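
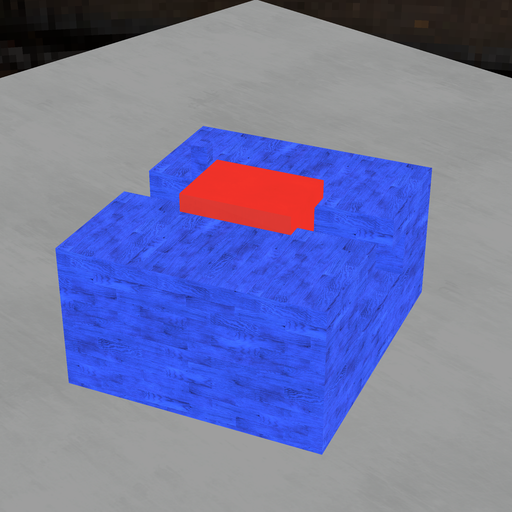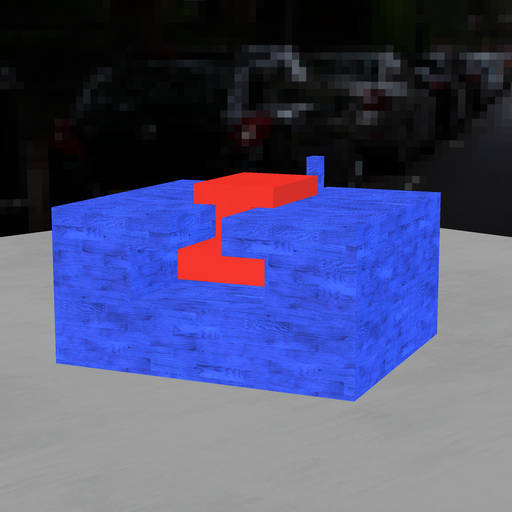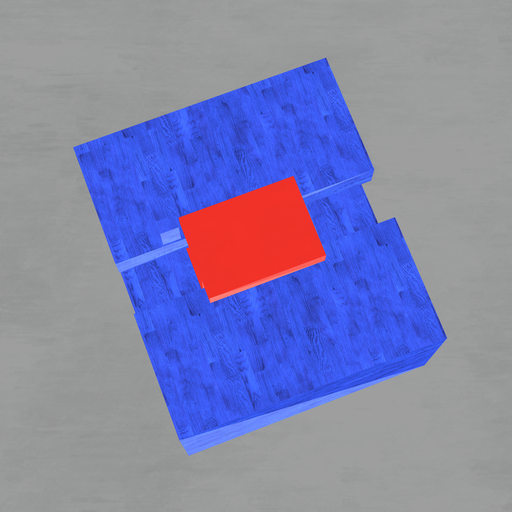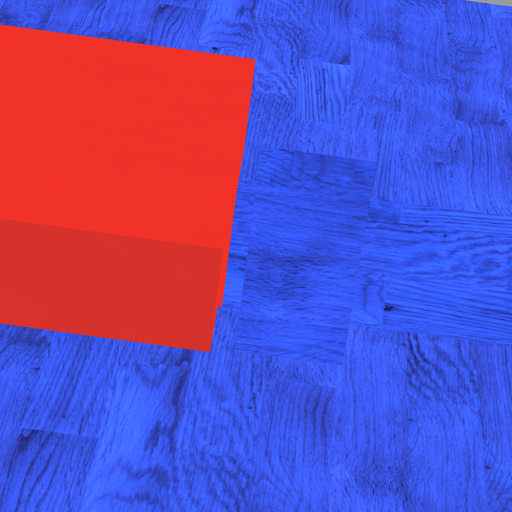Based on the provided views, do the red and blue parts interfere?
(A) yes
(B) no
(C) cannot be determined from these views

(B) no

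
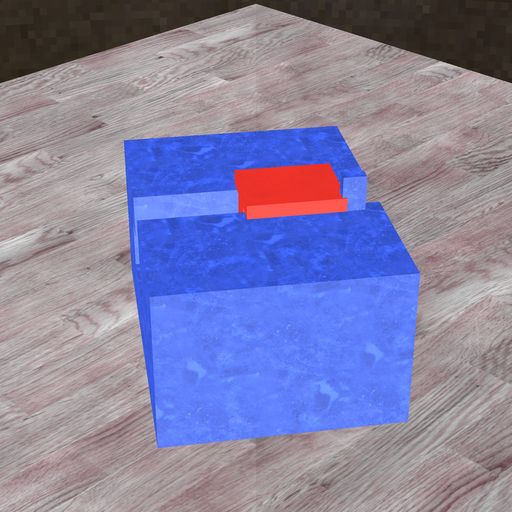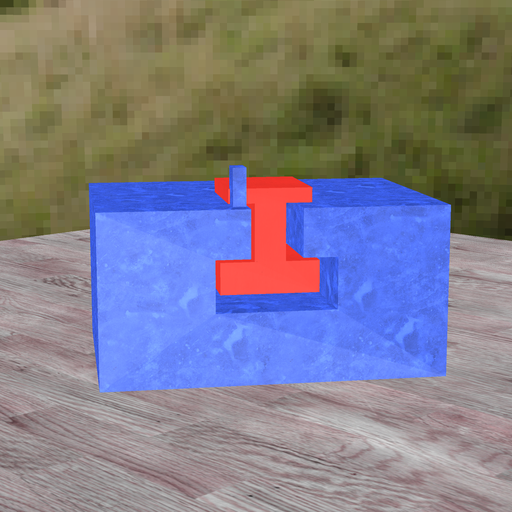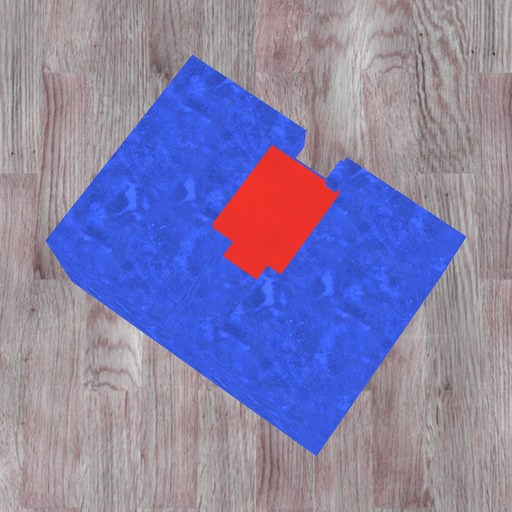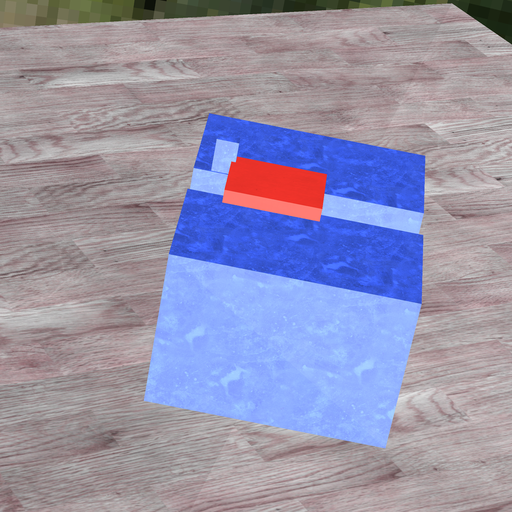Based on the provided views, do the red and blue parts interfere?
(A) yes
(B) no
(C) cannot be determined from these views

(A) yes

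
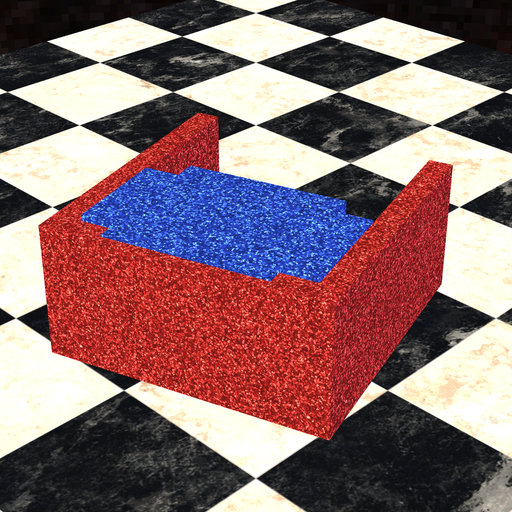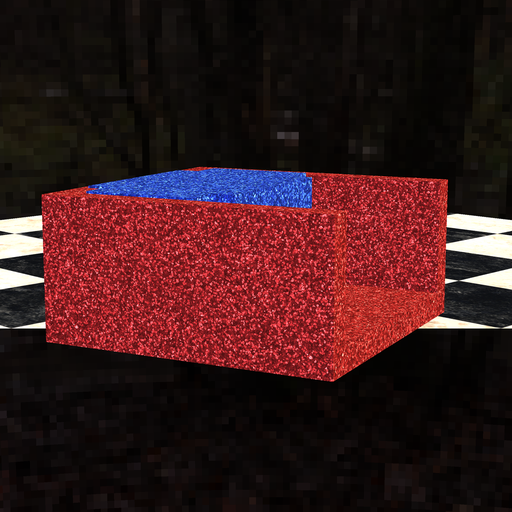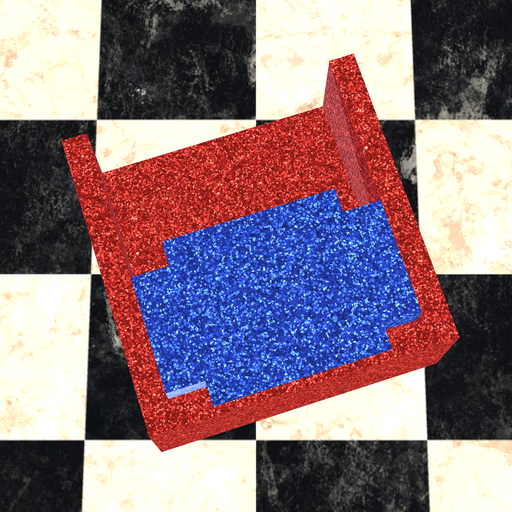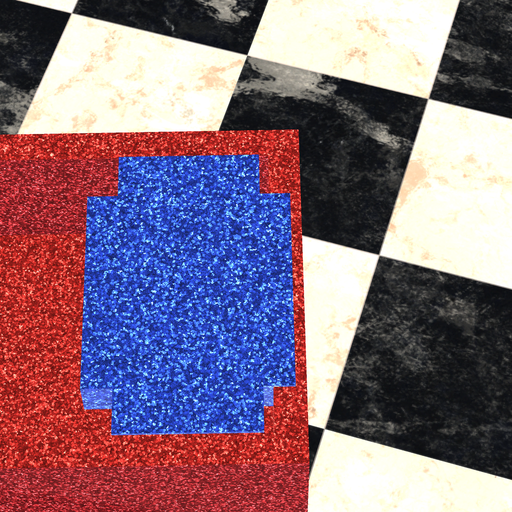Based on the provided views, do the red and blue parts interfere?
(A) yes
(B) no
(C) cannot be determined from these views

(A) yes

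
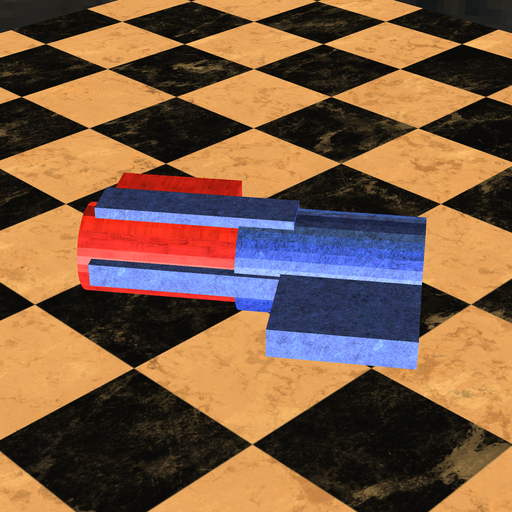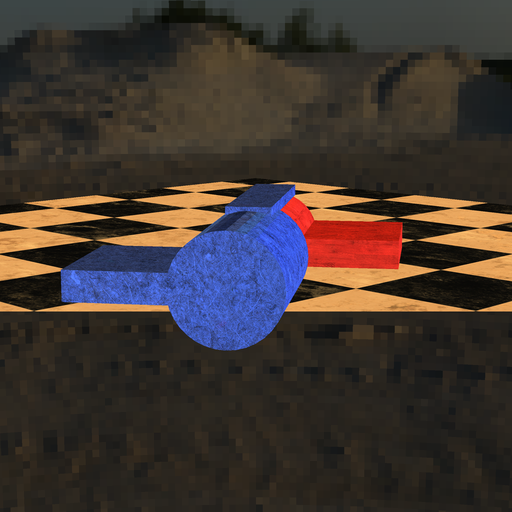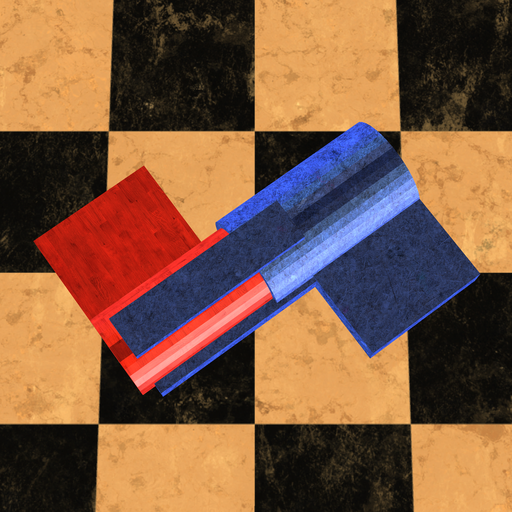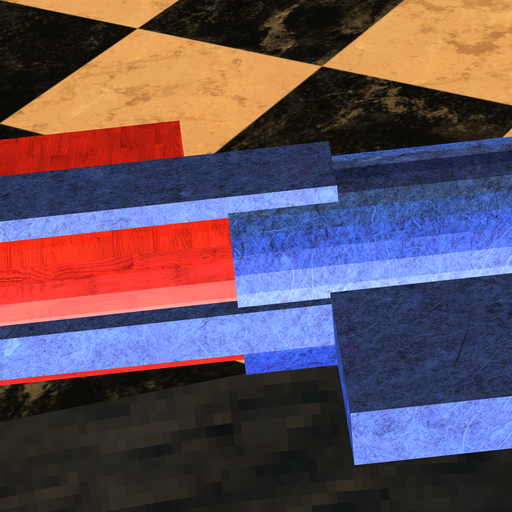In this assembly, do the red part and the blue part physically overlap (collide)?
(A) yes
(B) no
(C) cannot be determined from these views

(A) yes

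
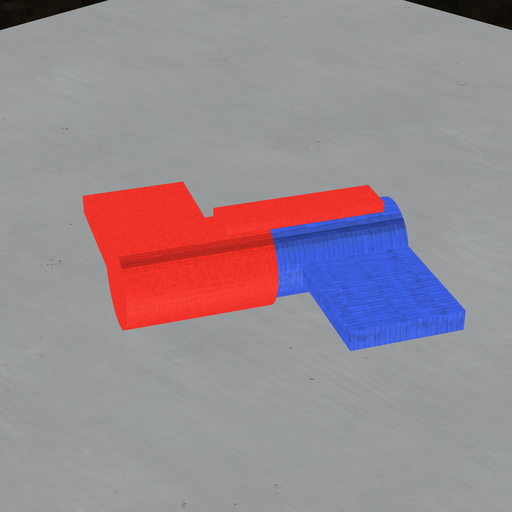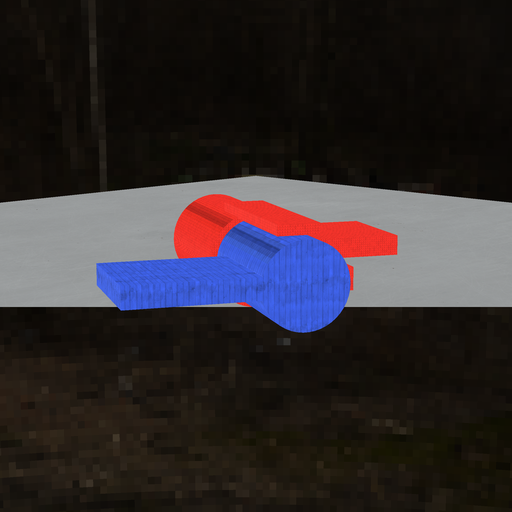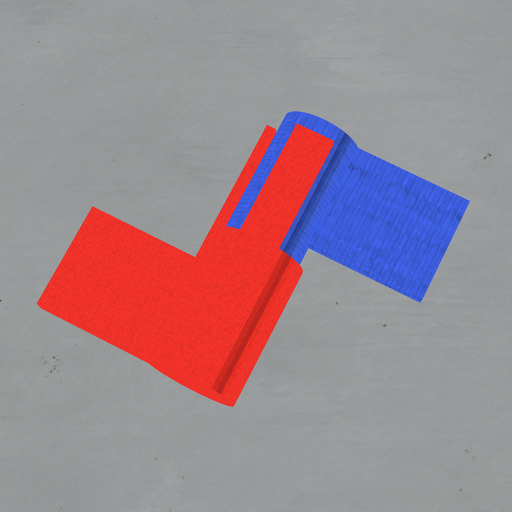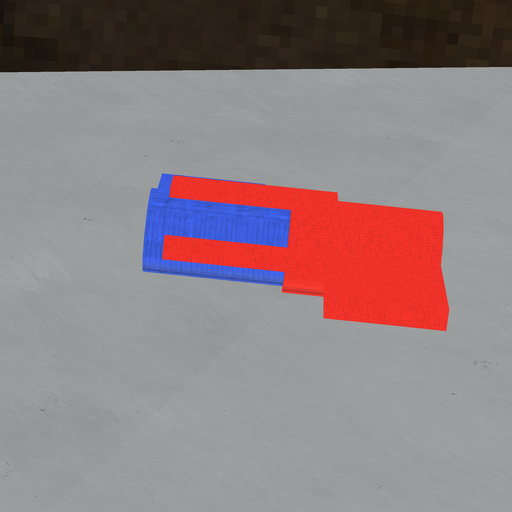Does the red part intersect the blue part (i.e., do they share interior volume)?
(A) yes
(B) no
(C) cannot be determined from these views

(A) yes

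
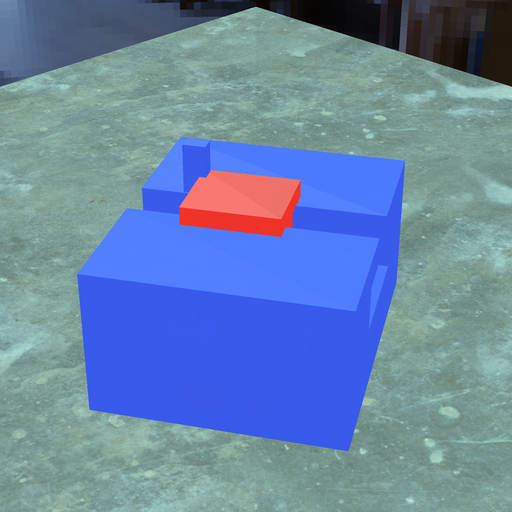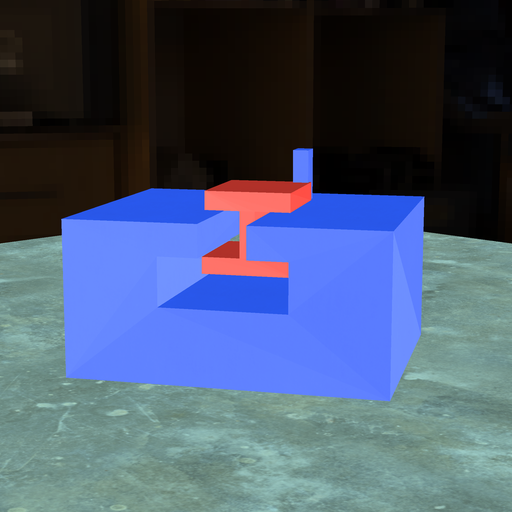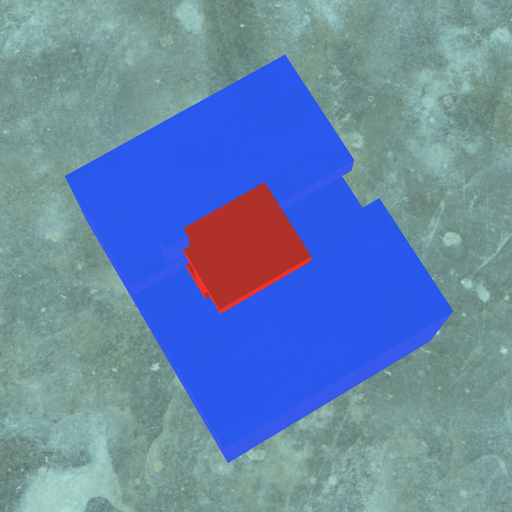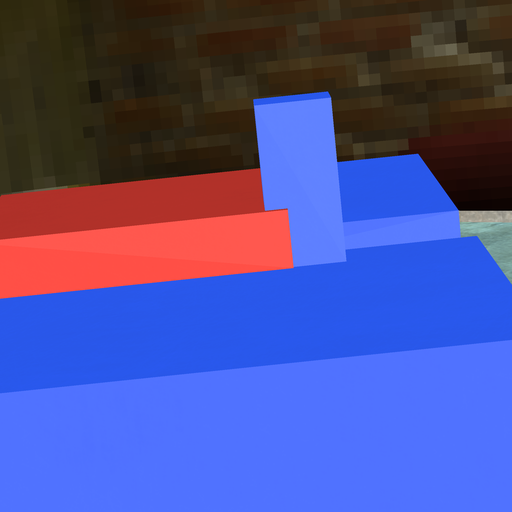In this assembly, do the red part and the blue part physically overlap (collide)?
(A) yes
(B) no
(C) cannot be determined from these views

(A) yes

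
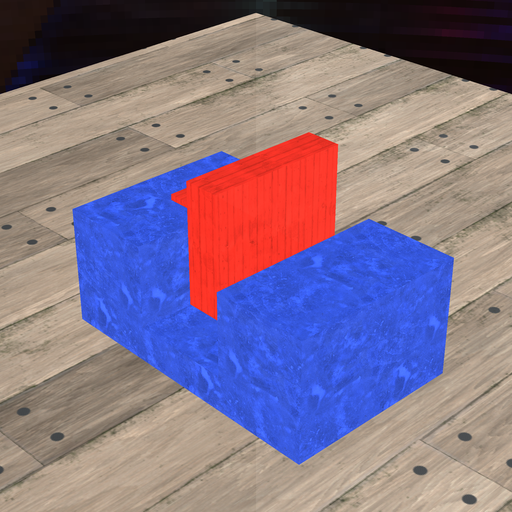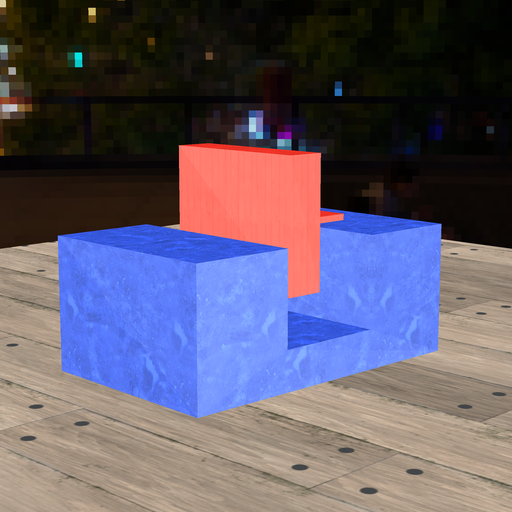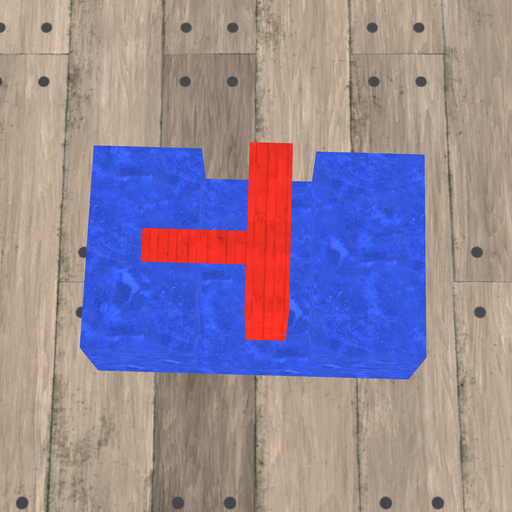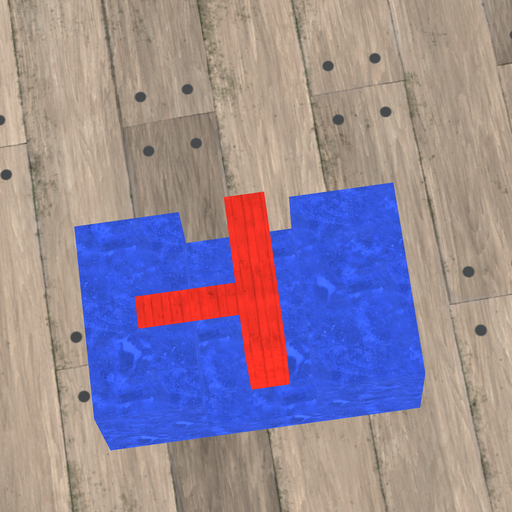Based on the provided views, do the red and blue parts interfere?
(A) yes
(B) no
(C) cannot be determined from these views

(B) no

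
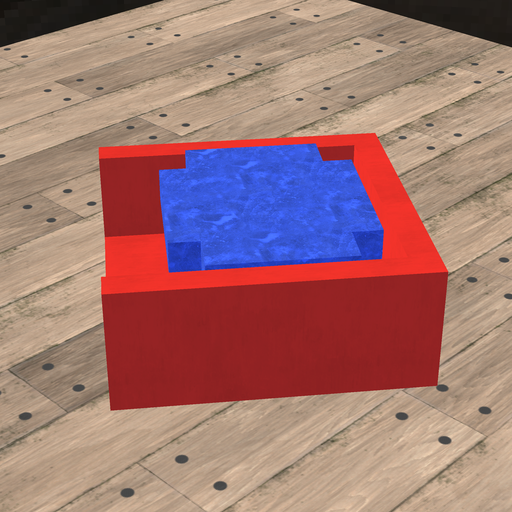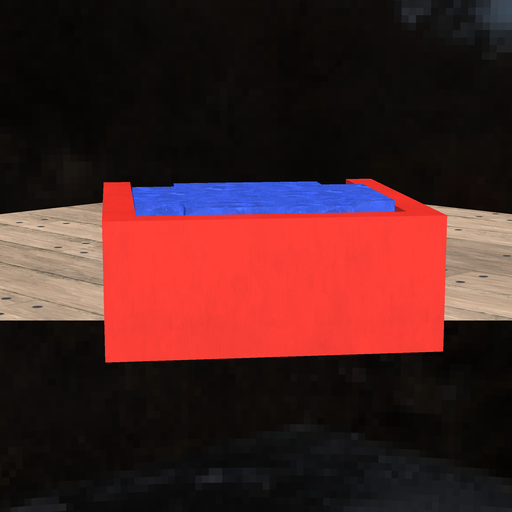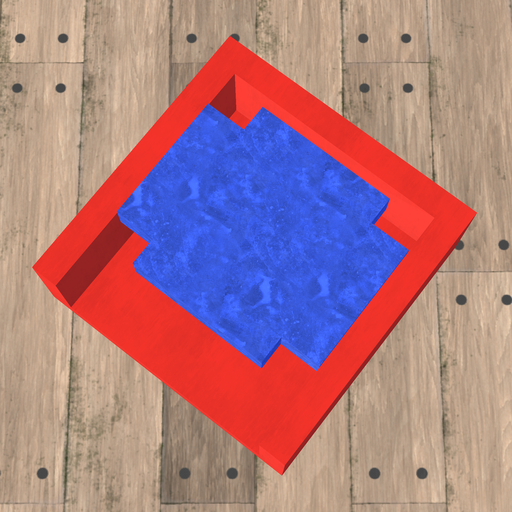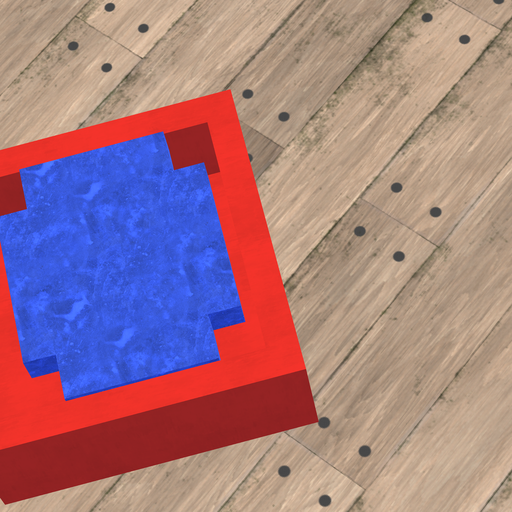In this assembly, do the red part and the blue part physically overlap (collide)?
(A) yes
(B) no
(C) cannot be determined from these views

(B) no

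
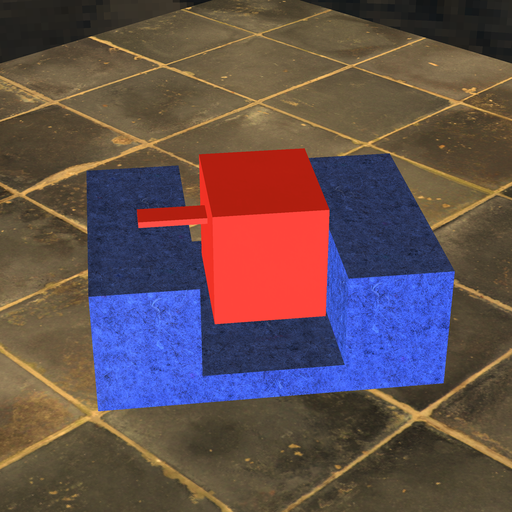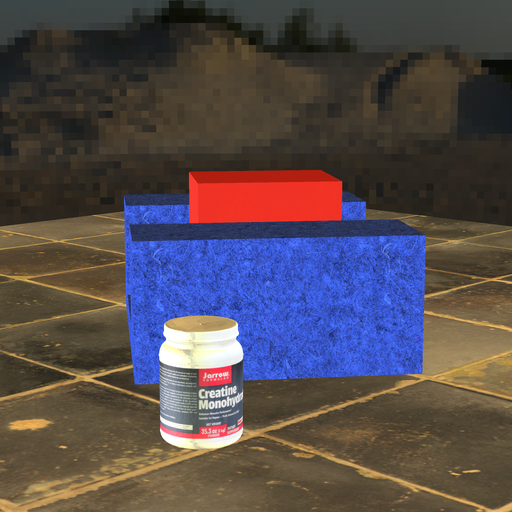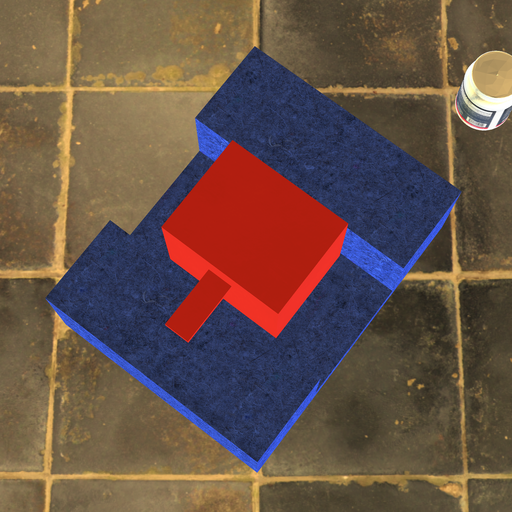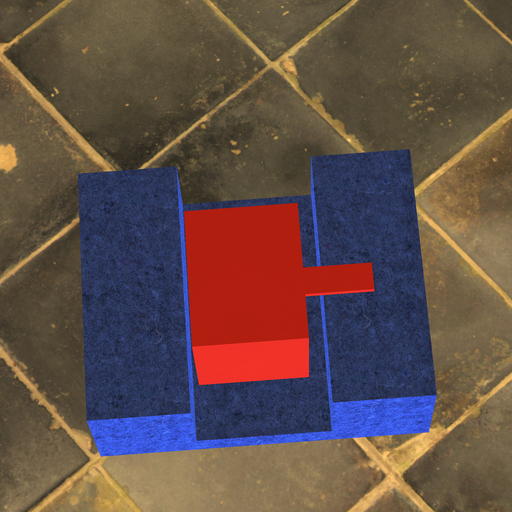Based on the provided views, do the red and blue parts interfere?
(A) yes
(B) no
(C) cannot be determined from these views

(B) no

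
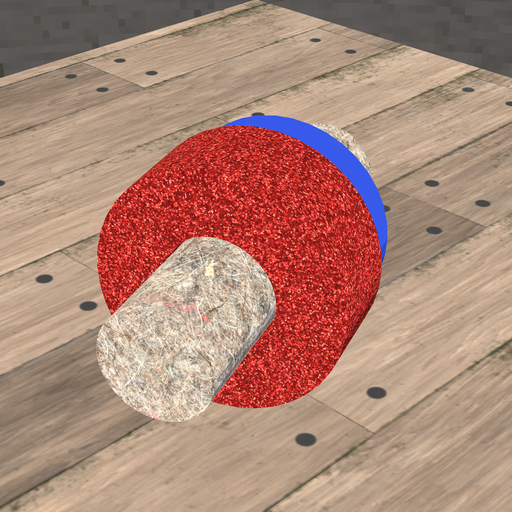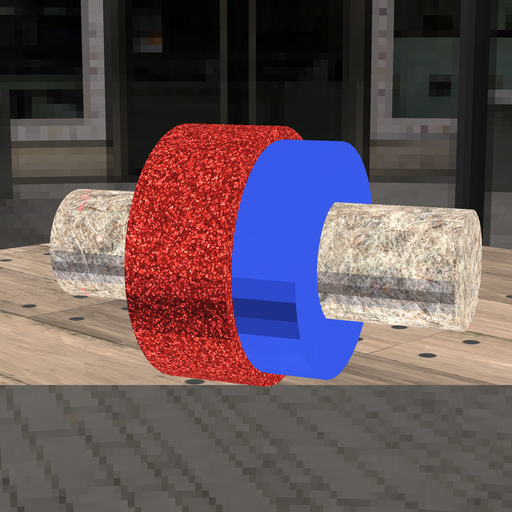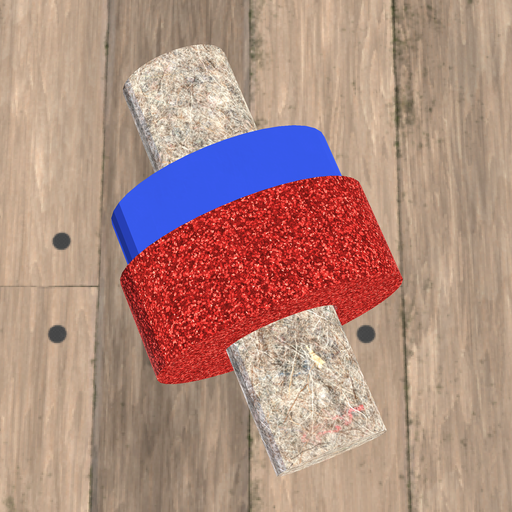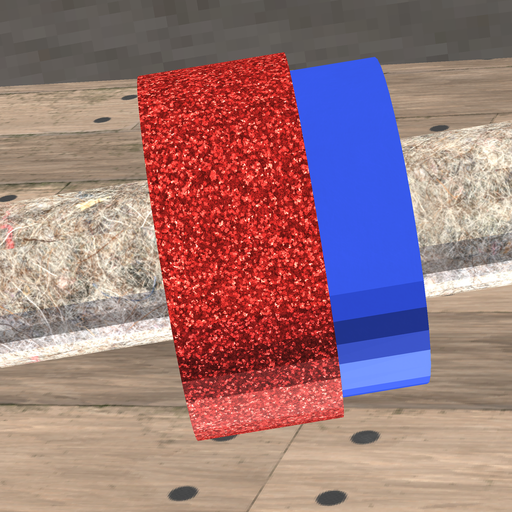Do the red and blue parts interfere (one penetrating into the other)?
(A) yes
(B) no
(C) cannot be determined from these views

(A) yes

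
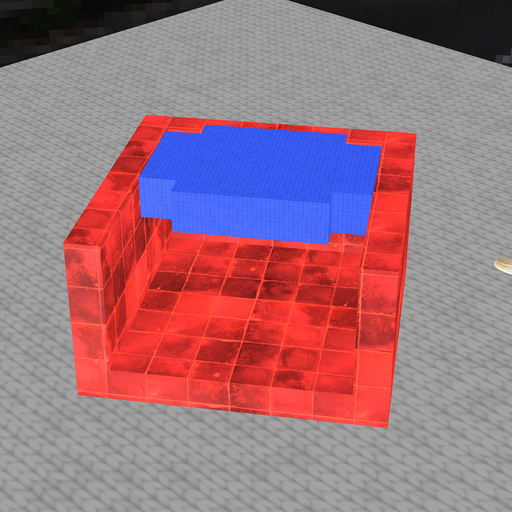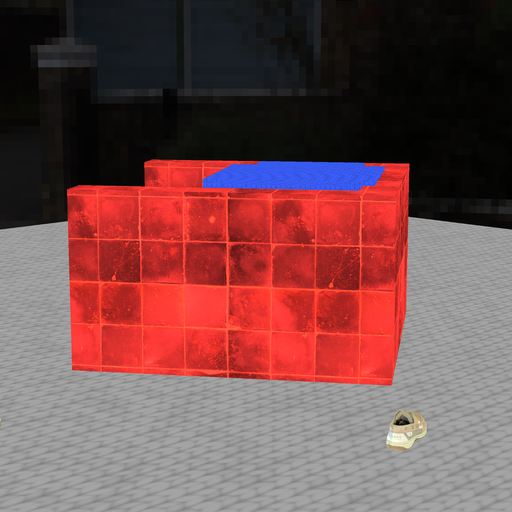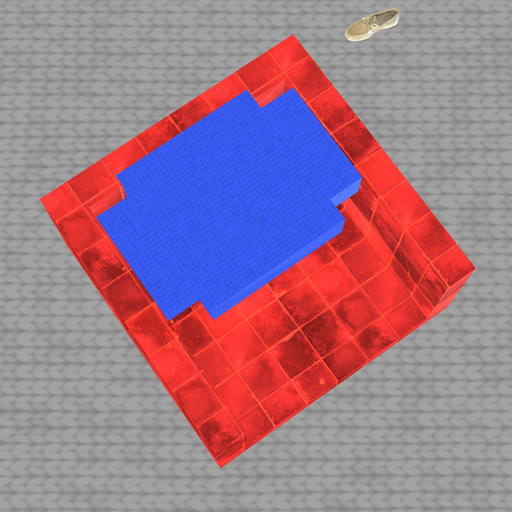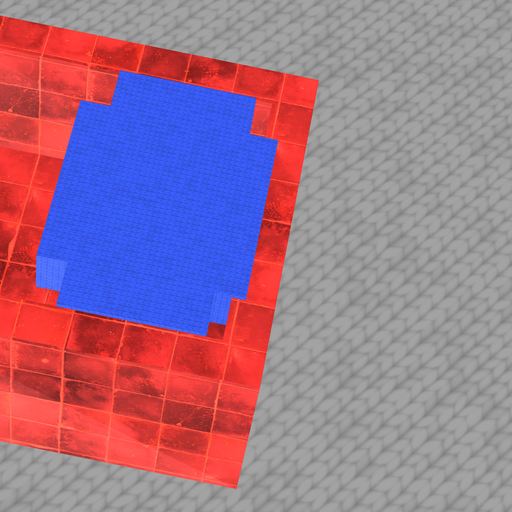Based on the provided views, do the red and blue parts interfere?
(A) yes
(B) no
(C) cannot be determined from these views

(A) yes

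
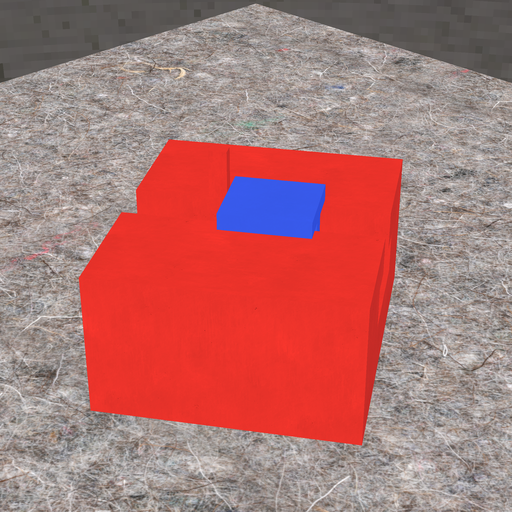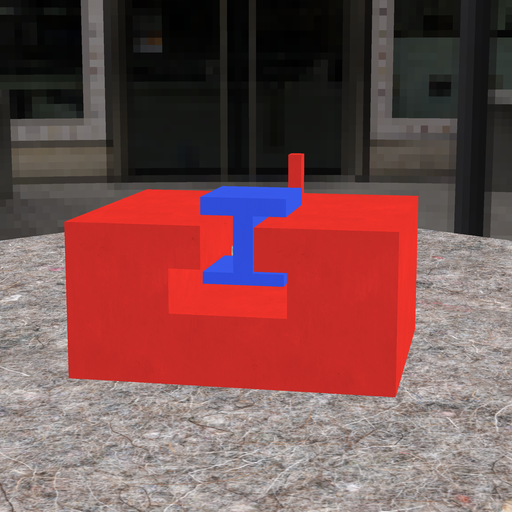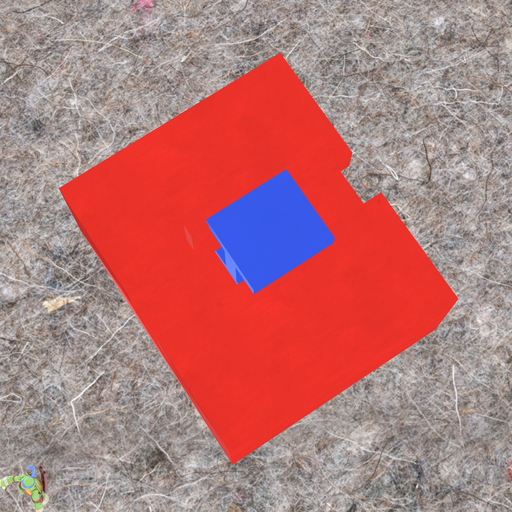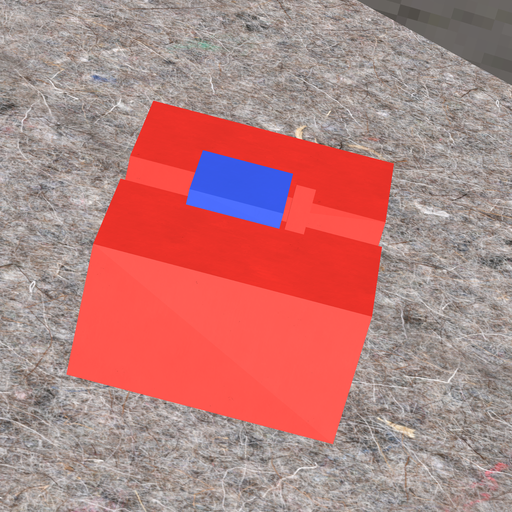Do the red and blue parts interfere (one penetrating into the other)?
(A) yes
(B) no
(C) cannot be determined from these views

(B) no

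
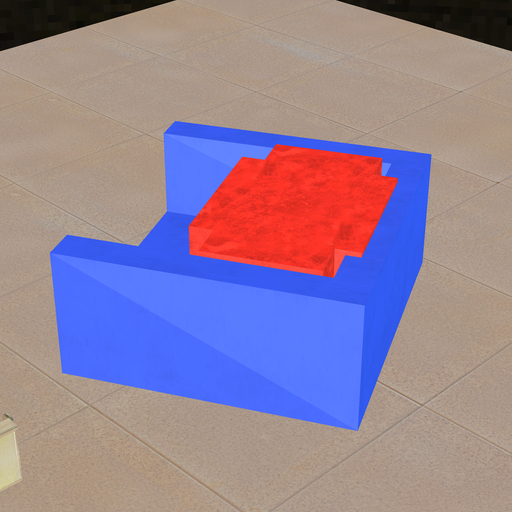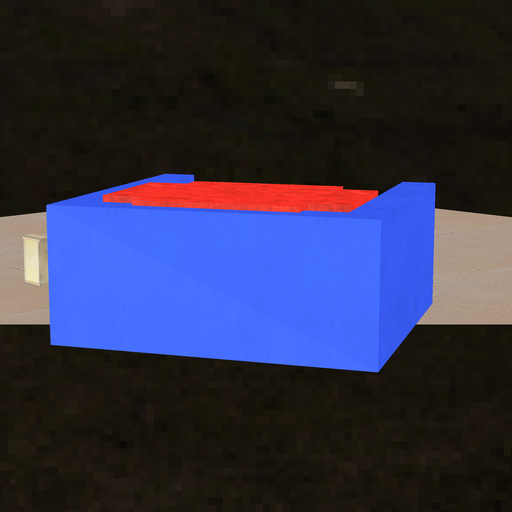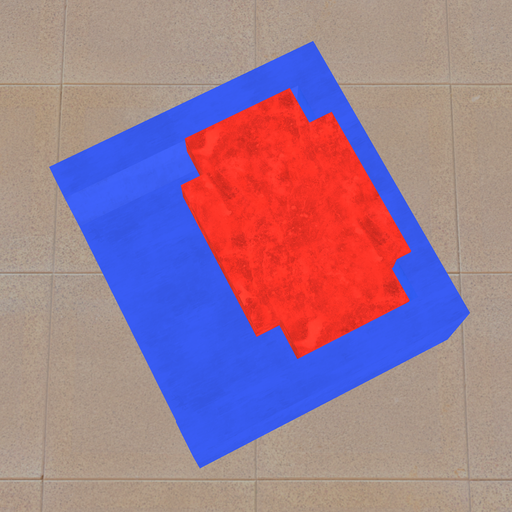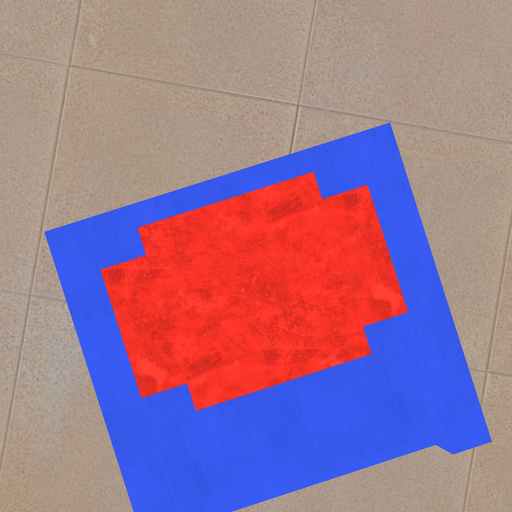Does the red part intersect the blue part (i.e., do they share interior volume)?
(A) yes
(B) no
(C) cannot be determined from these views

(A) yes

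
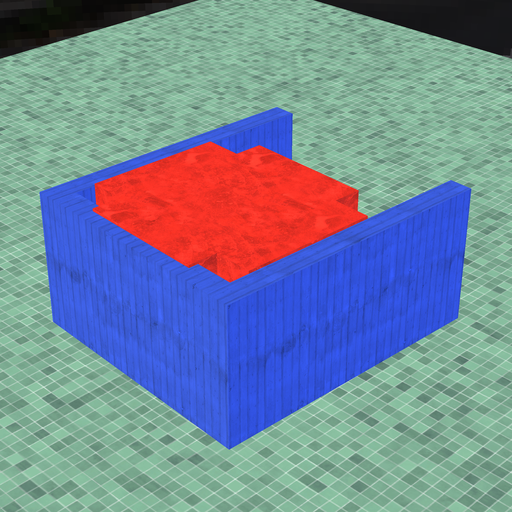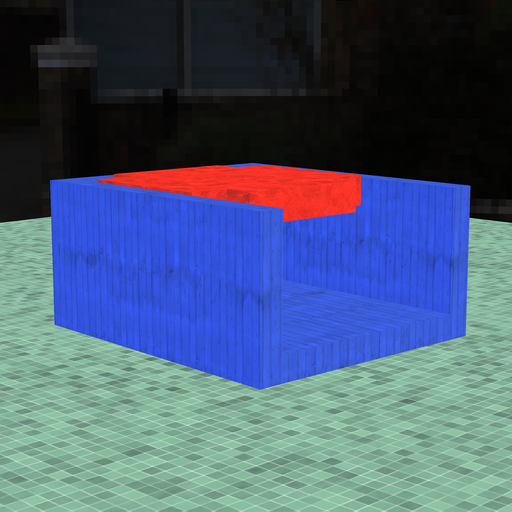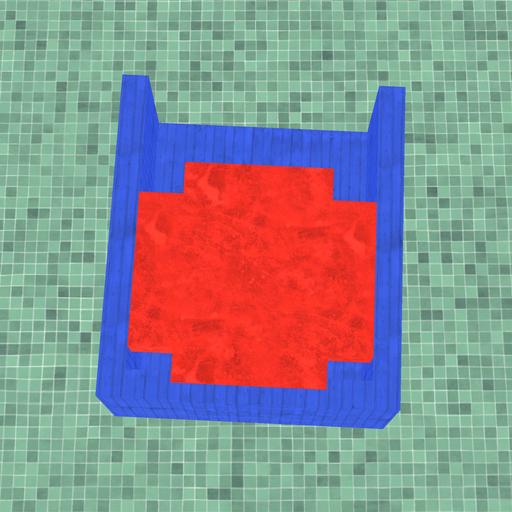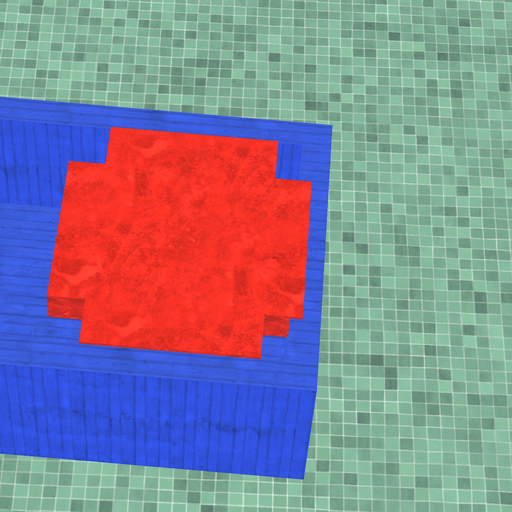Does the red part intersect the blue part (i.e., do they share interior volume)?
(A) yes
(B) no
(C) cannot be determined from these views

(A) yes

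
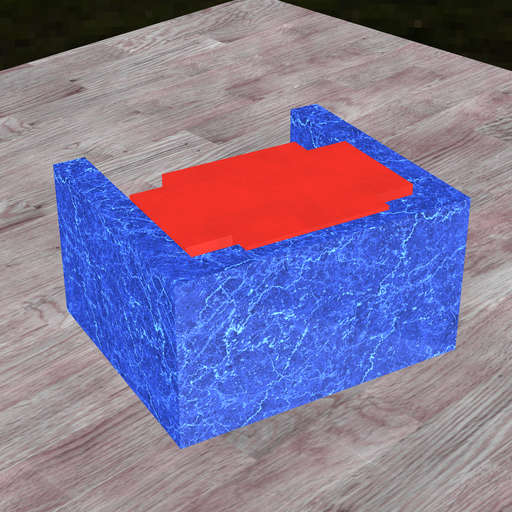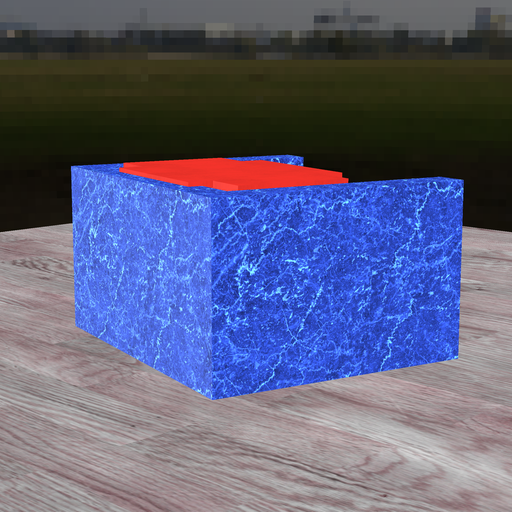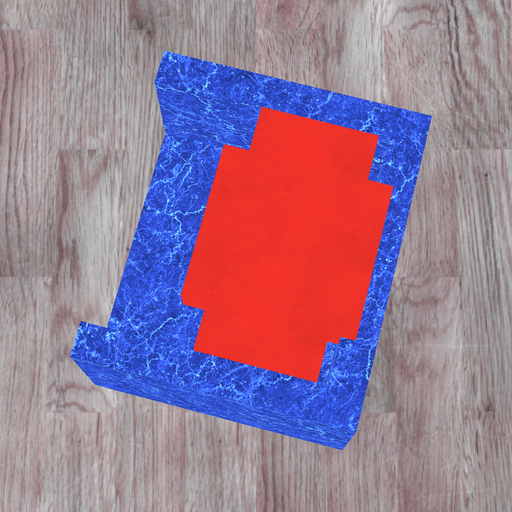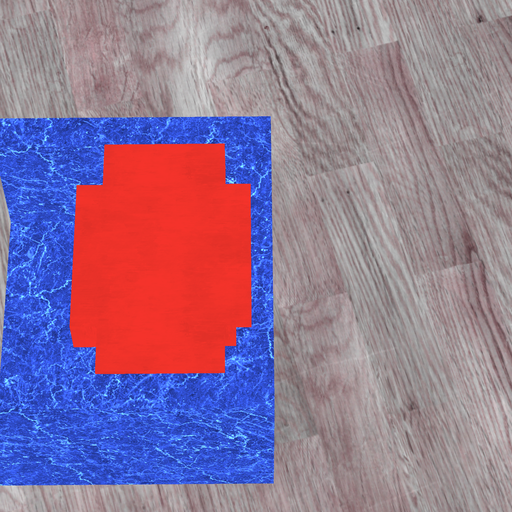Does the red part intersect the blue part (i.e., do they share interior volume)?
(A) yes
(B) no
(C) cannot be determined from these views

(A) yes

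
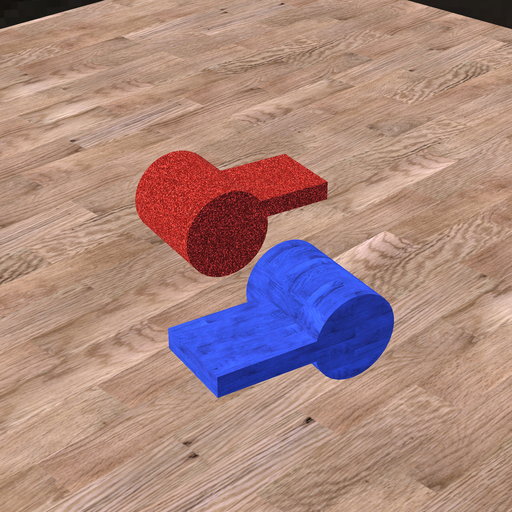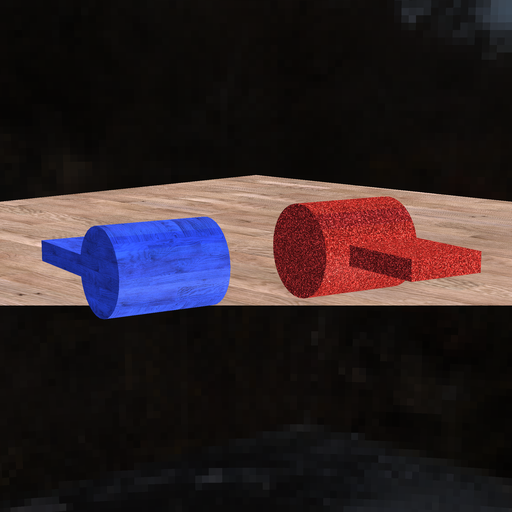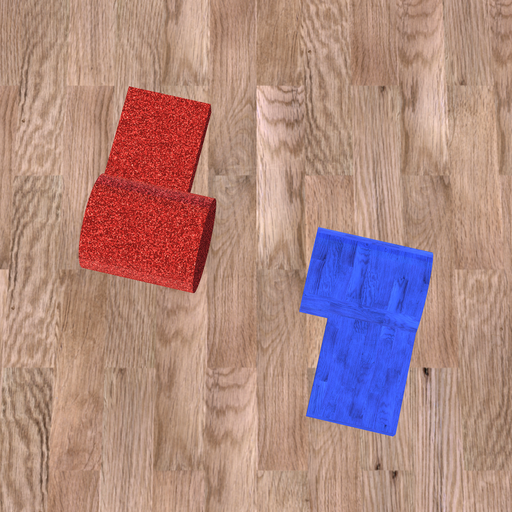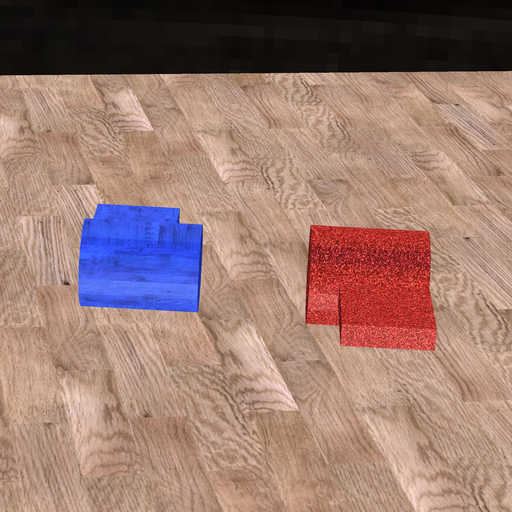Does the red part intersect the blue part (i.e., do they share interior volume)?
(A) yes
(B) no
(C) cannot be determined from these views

(B) no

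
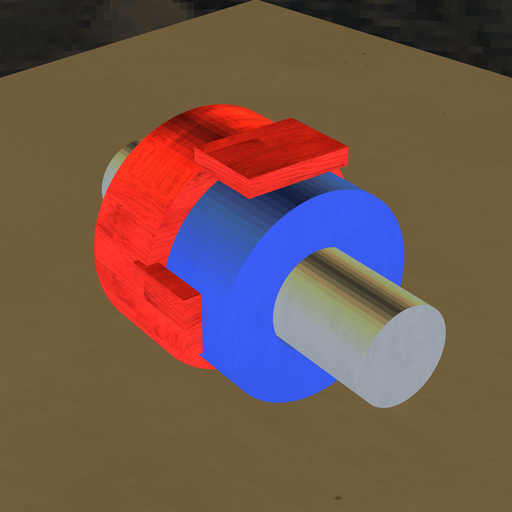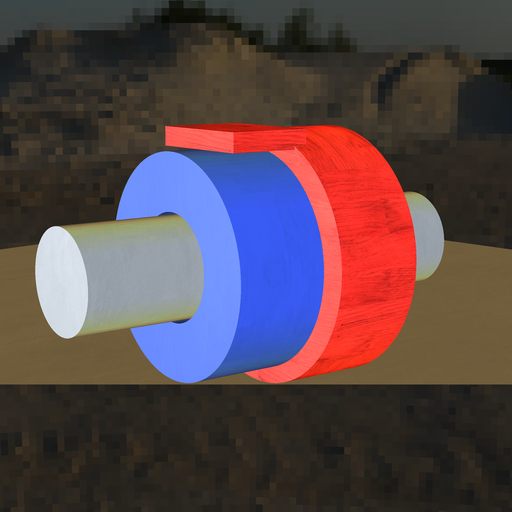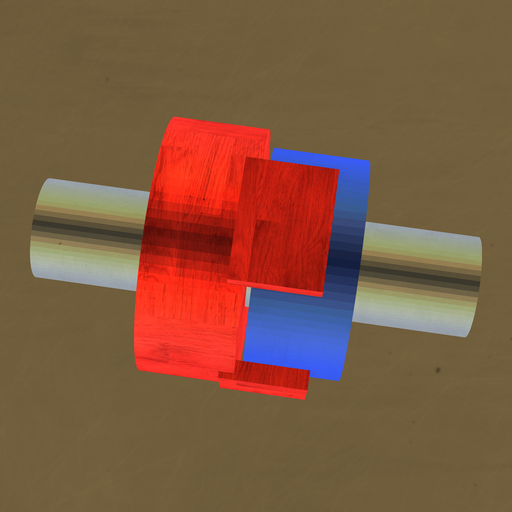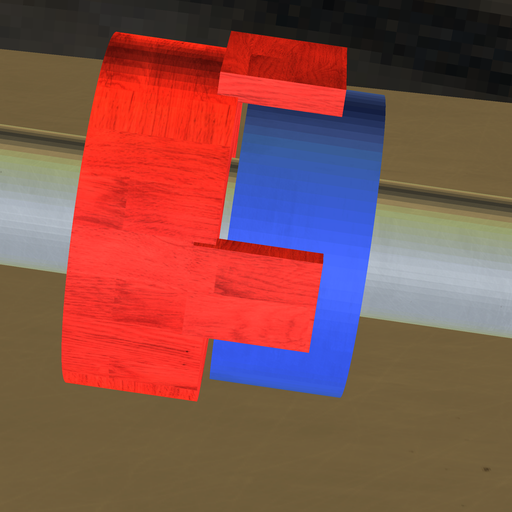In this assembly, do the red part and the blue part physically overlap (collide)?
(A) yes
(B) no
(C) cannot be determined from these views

(B) no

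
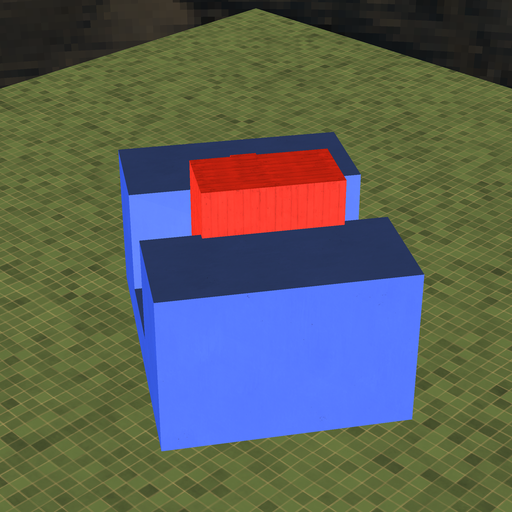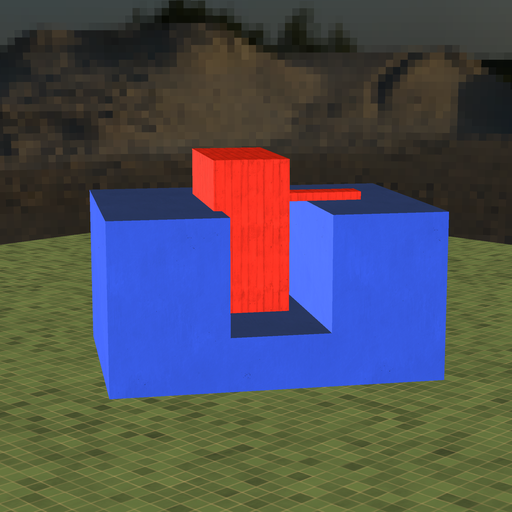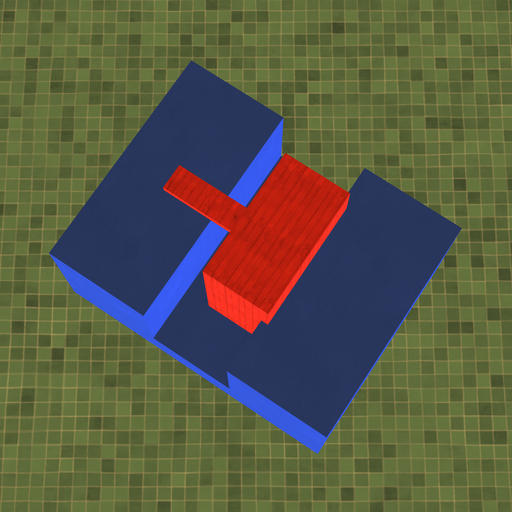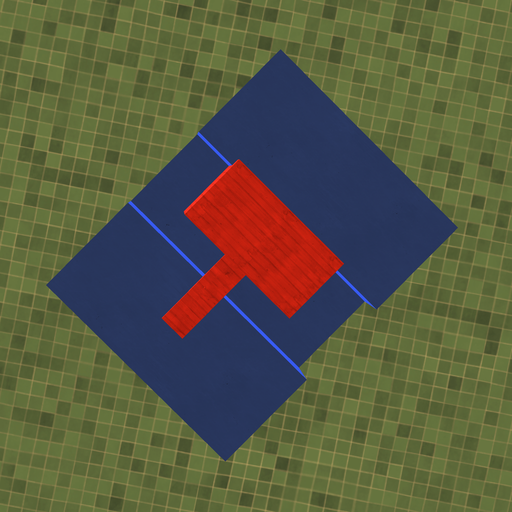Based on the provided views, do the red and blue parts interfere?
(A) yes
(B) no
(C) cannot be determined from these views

(A) yes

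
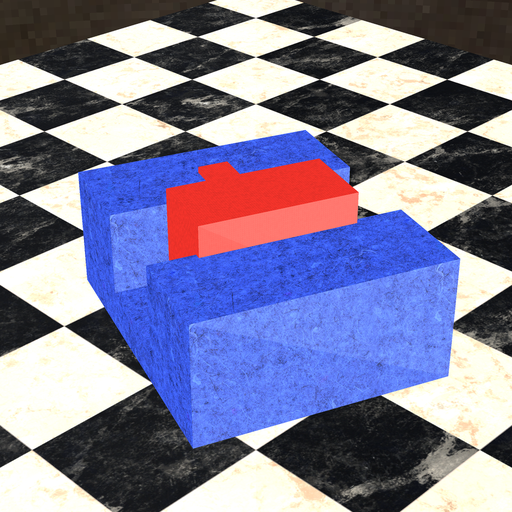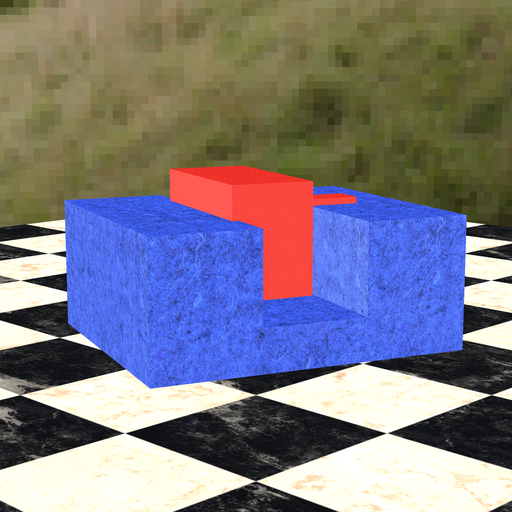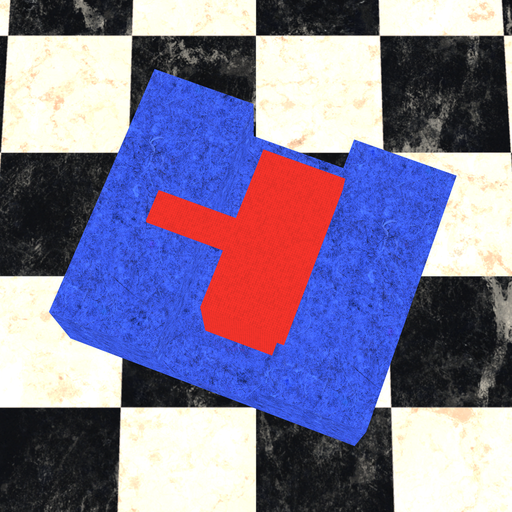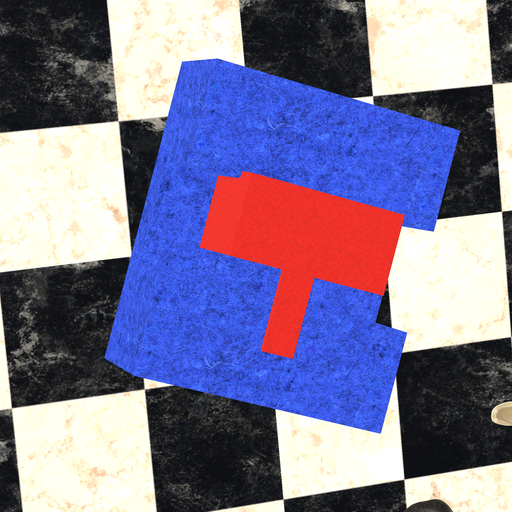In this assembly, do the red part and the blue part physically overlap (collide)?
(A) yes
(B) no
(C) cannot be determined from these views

(A) yes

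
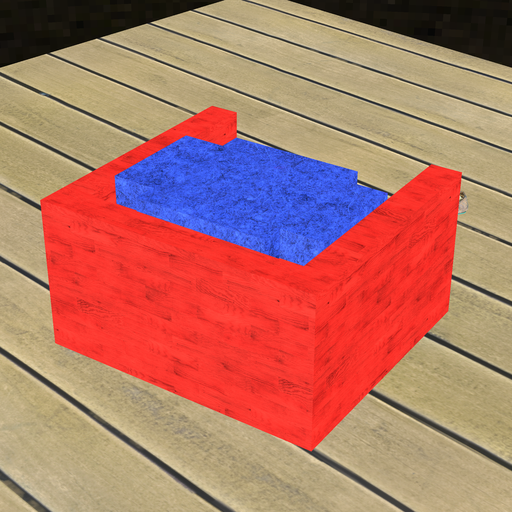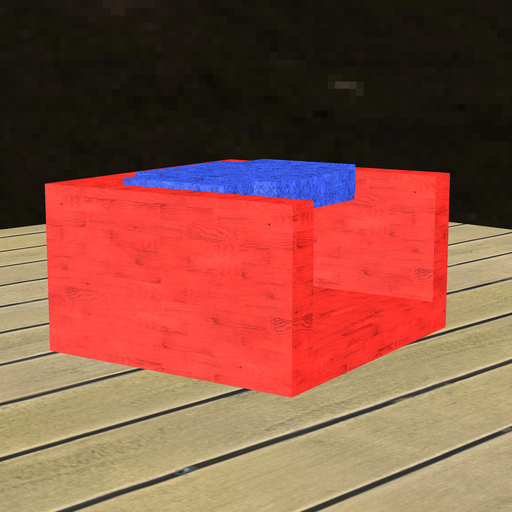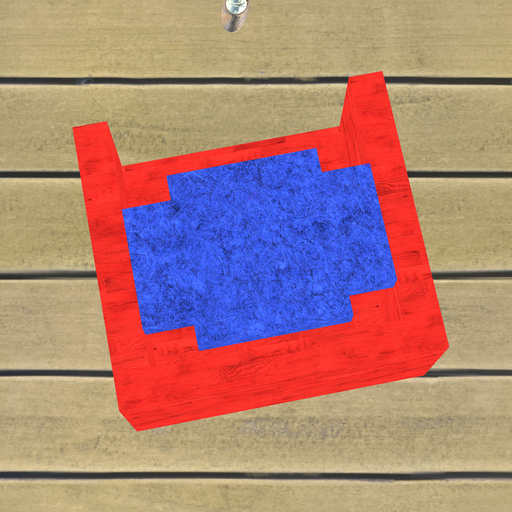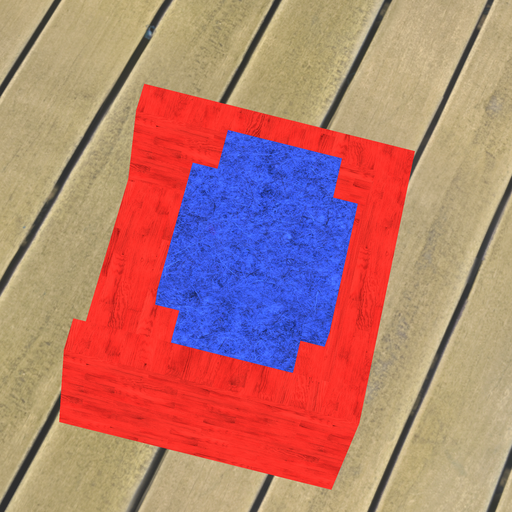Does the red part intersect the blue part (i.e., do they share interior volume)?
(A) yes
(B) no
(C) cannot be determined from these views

(B) no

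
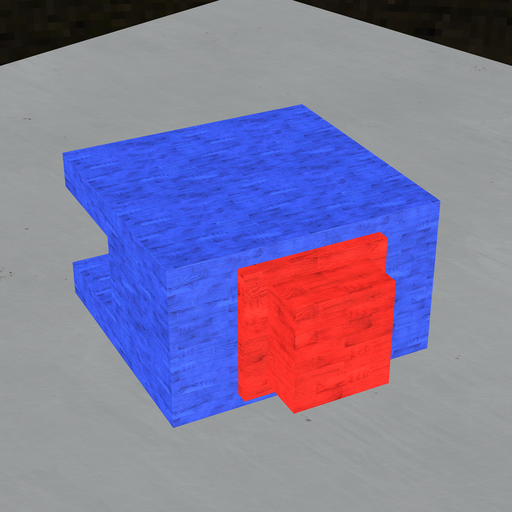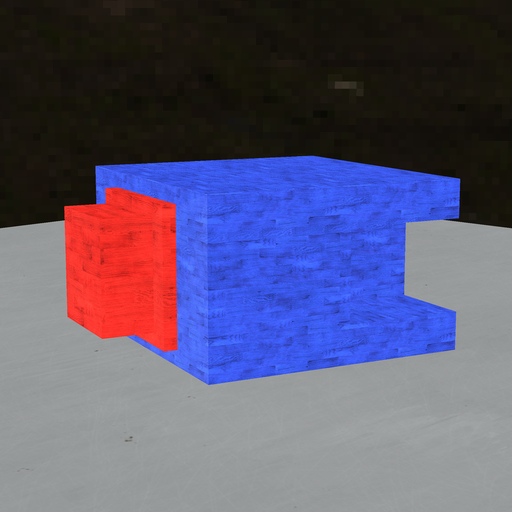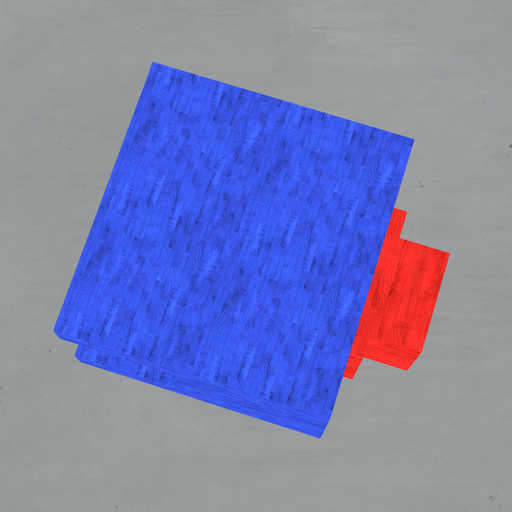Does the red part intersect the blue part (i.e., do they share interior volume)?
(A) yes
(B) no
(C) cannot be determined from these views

(C) cannot be determined from these views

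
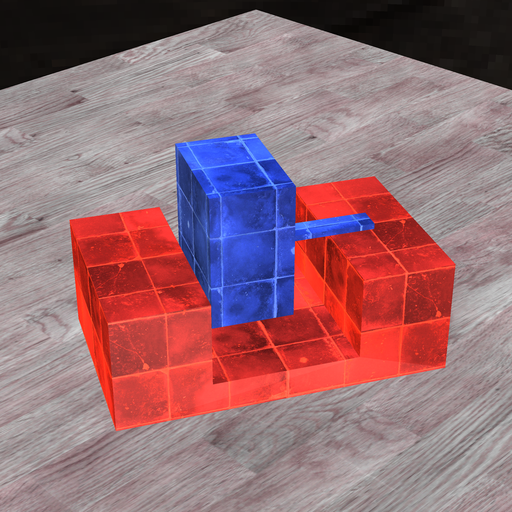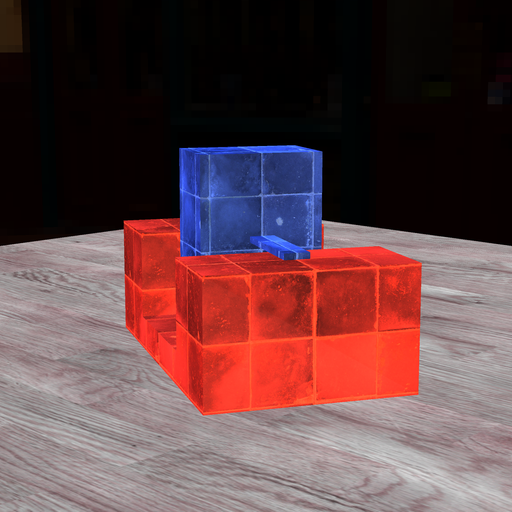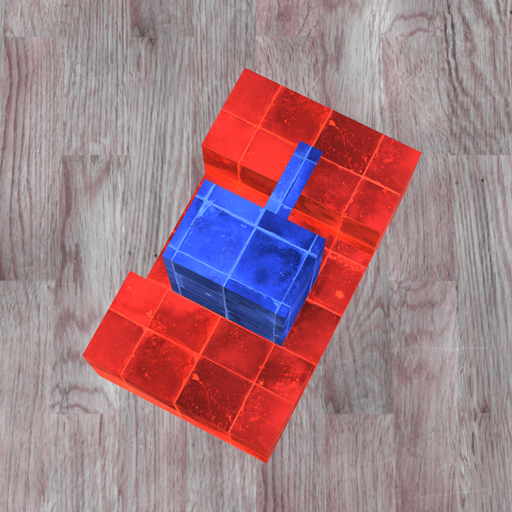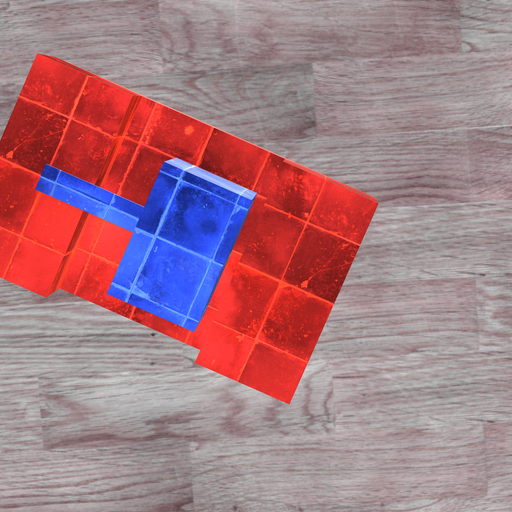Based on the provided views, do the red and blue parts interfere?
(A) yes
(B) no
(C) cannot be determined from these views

(B) no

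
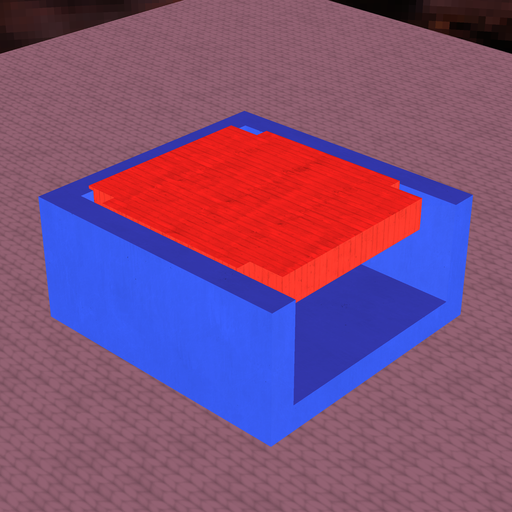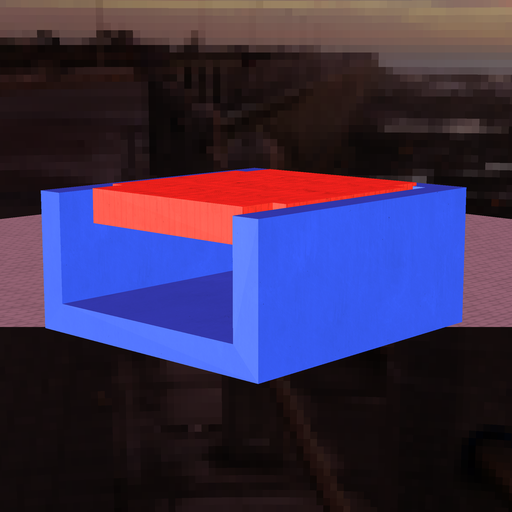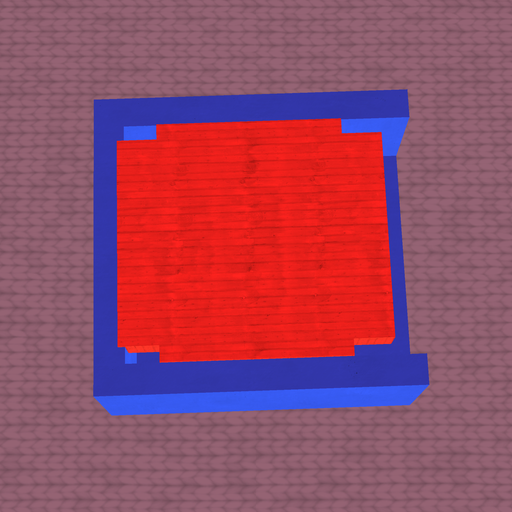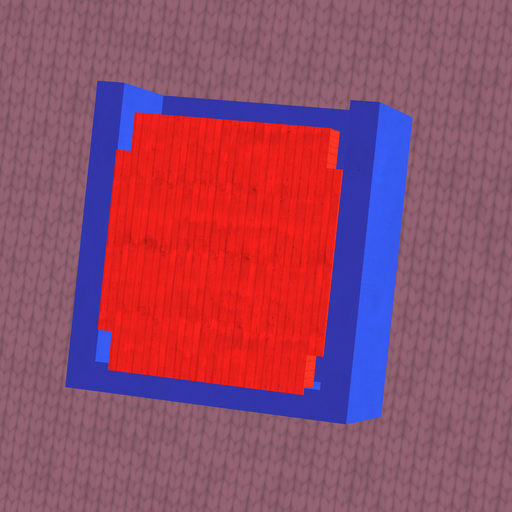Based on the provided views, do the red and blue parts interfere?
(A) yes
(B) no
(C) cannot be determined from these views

(A) yes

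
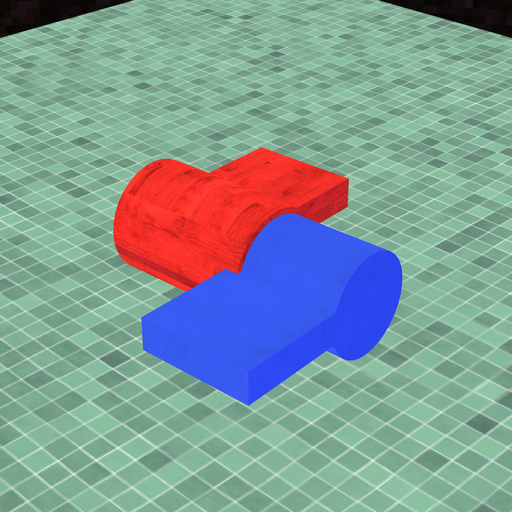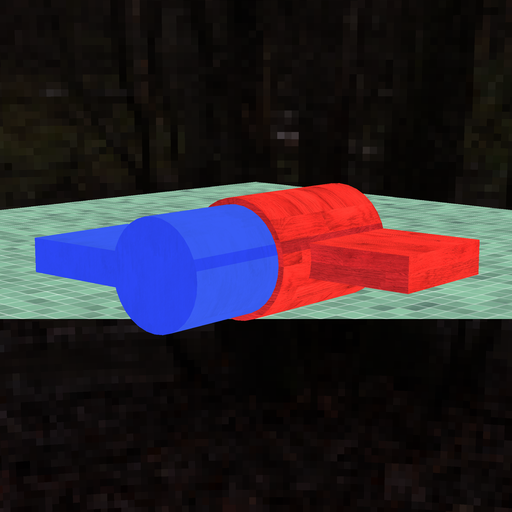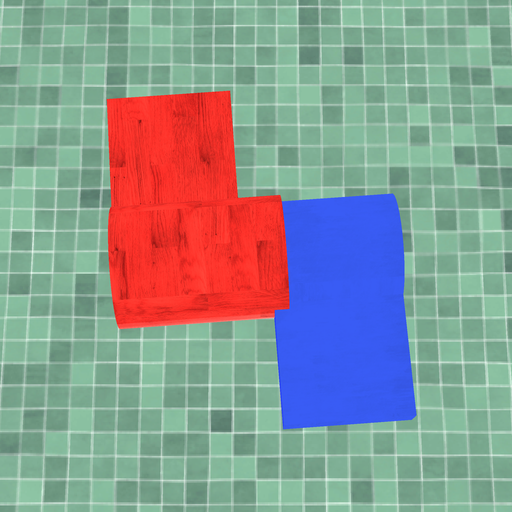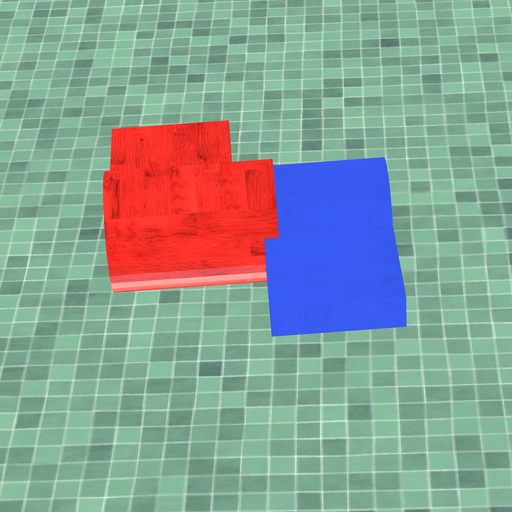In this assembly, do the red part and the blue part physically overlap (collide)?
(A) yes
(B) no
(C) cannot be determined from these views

(A) yes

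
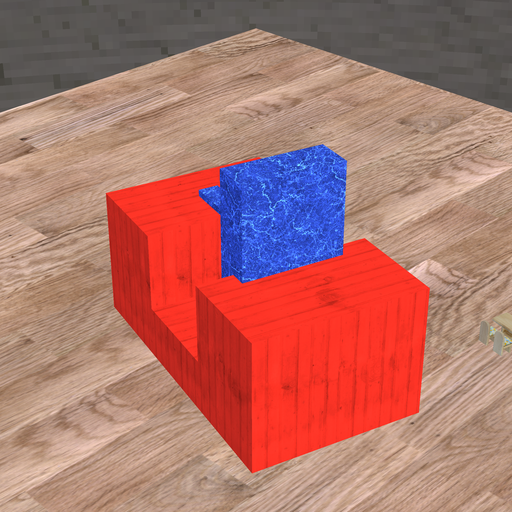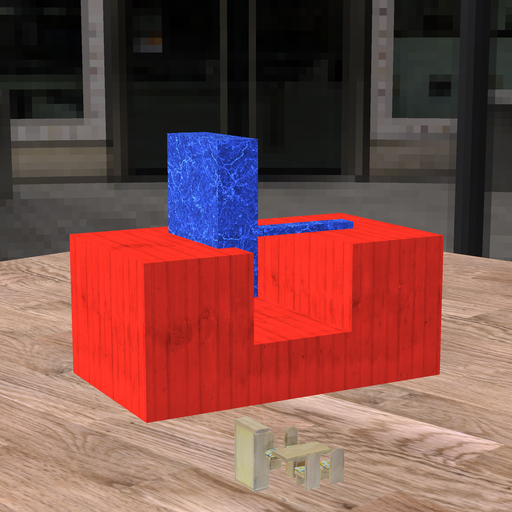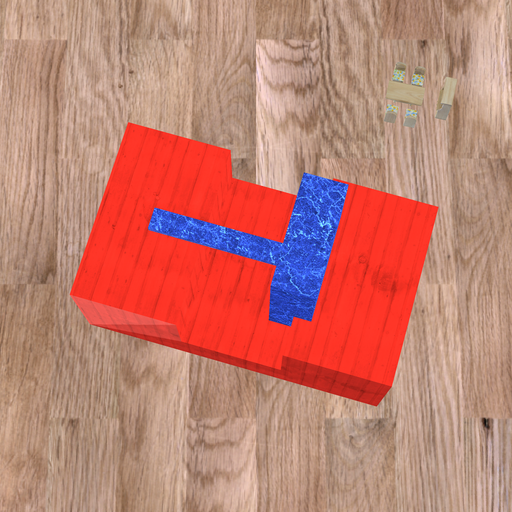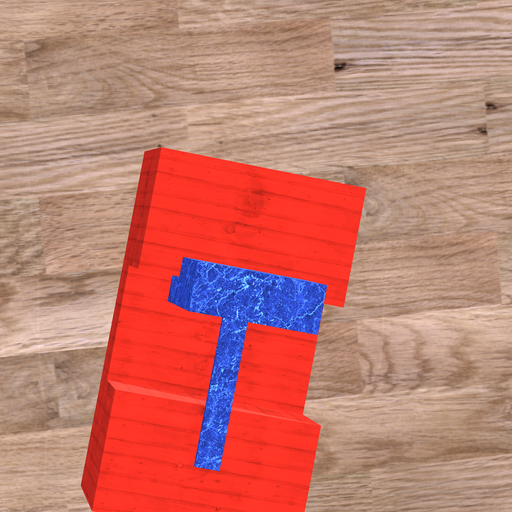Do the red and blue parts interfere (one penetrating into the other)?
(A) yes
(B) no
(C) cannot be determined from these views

(A) yes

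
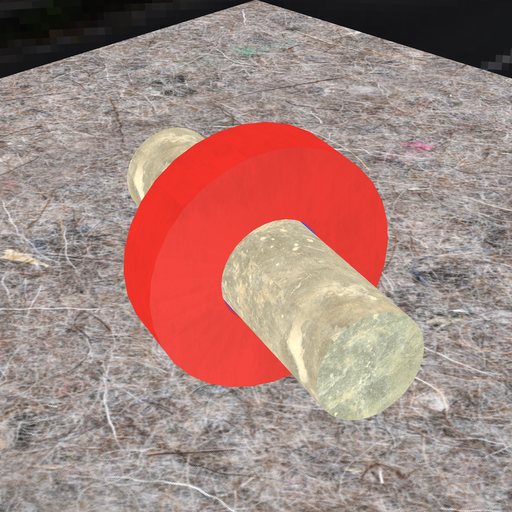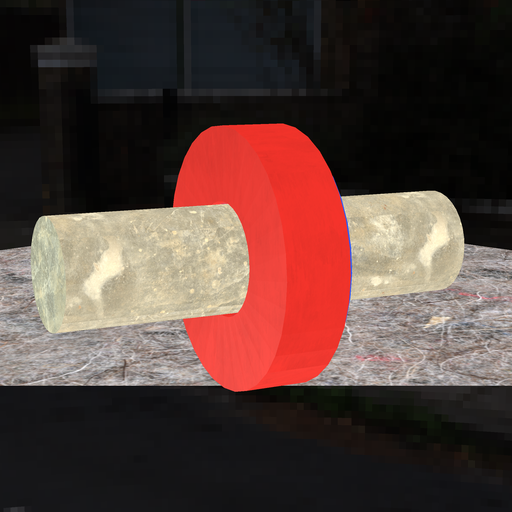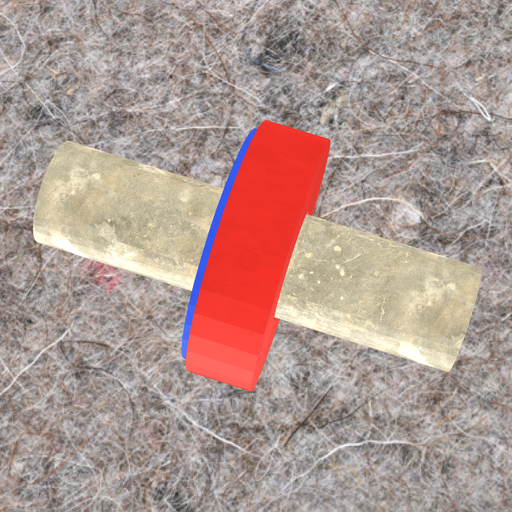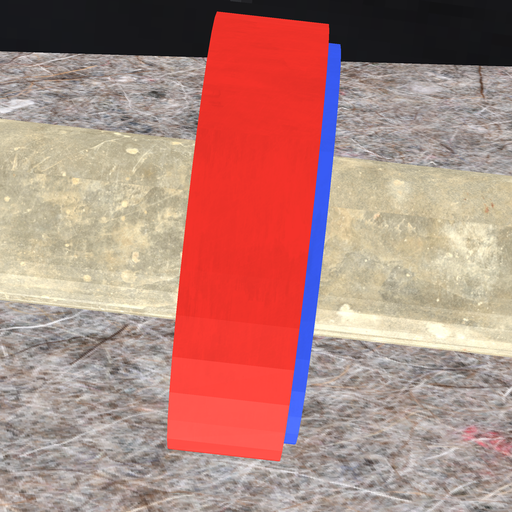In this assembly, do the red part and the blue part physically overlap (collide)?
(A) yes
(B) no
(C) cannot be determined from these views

(A) yes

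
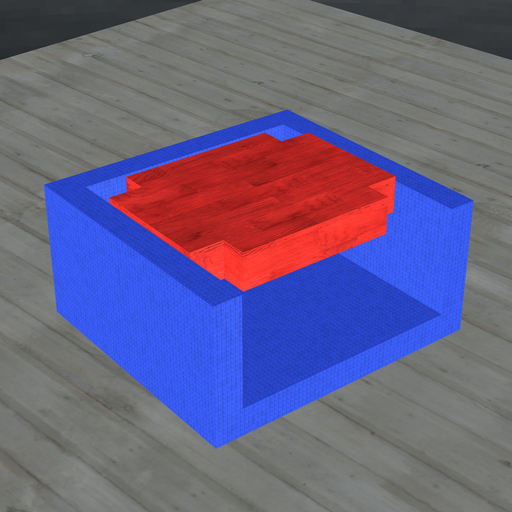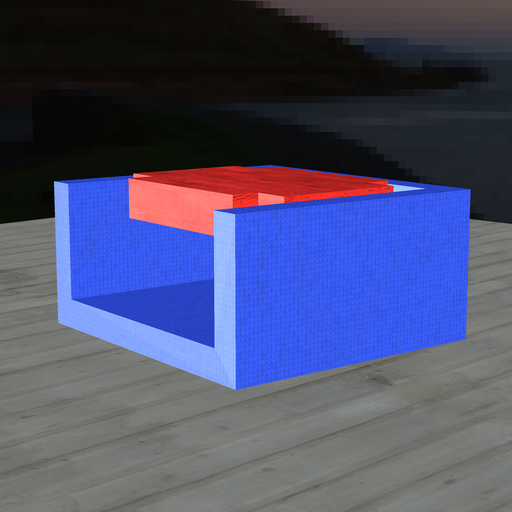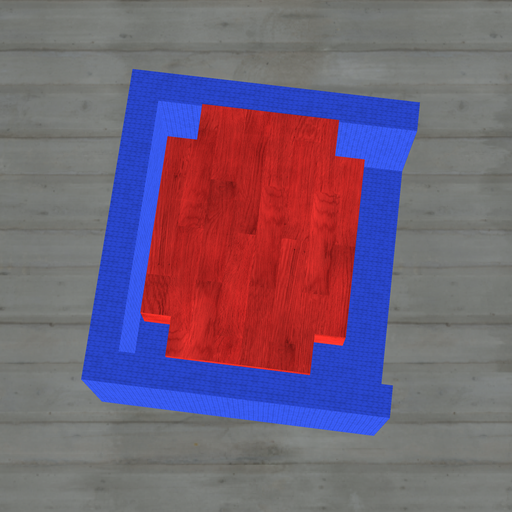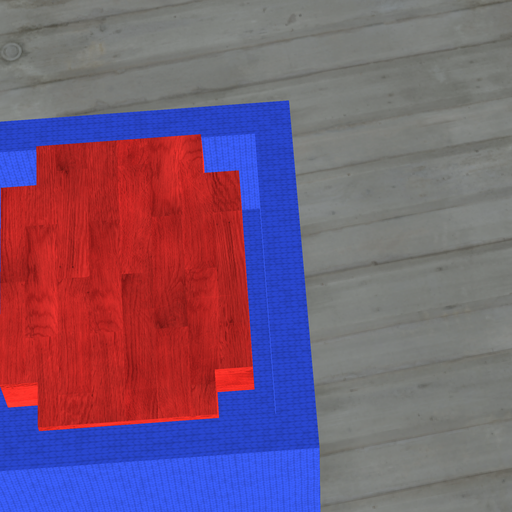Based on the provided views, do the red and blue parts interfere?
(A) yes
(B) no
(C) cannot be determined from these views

(B) no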